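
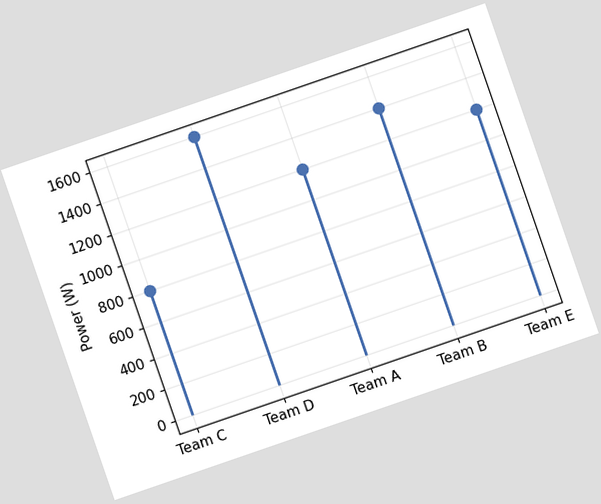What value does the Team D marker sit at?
The chart is tilted about 19° counter-clockwise. The Team D marker sits at 1600W.

1600W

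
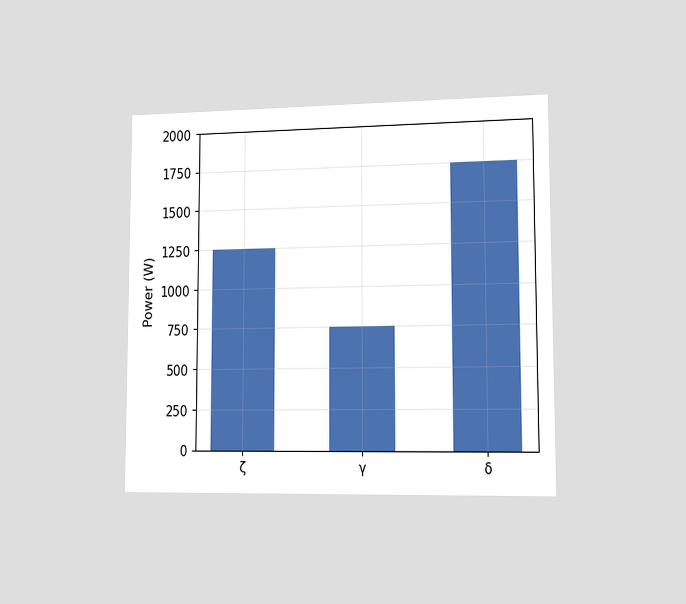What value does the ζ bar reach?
The chart is viewed slightly from the right. Reading along the chart's y-axis, the ζ bar reaches 1250W.

1250W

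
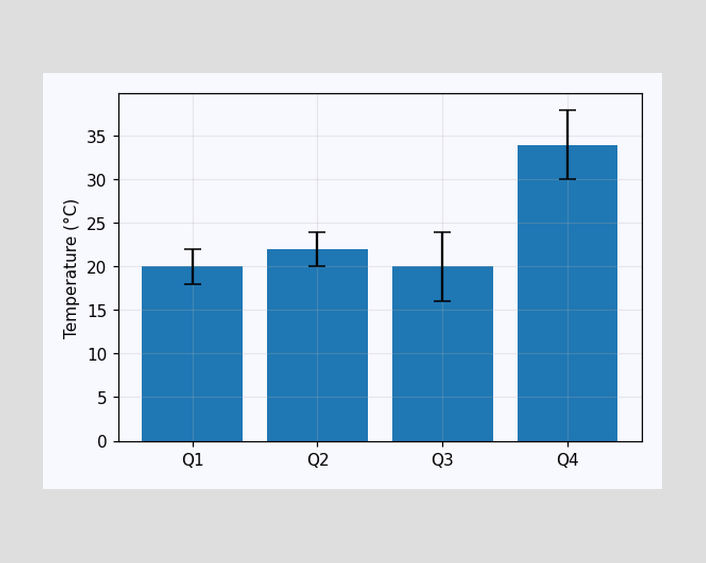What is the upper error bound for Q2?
24°C

The Q2 bar's upper whisker reaches 24°C.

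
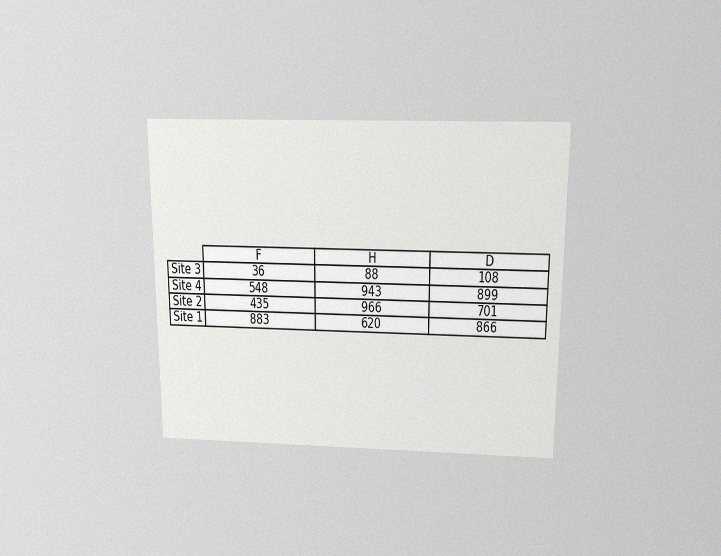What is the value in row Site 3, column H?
The chart is viewed slightly from above, with some photo noise. The (Site 3, H) cell reads 88.

88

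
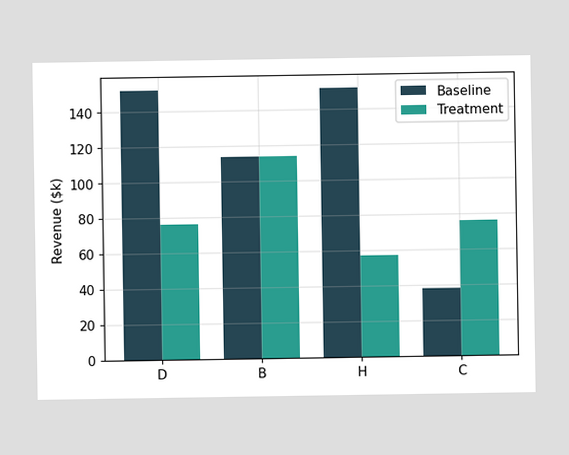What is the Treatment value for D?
$76k

The Treatment bar at D reaches $76k on the y-axis.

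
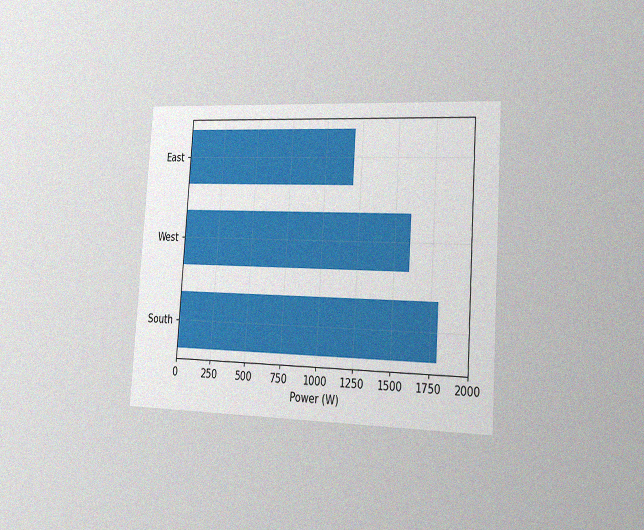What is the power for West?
1600W

The chart is tilted about 4° clockwise and viewed slightly from the right, with some photo noise. Reading along the chart's x-axis, the West bar reaches 1600W.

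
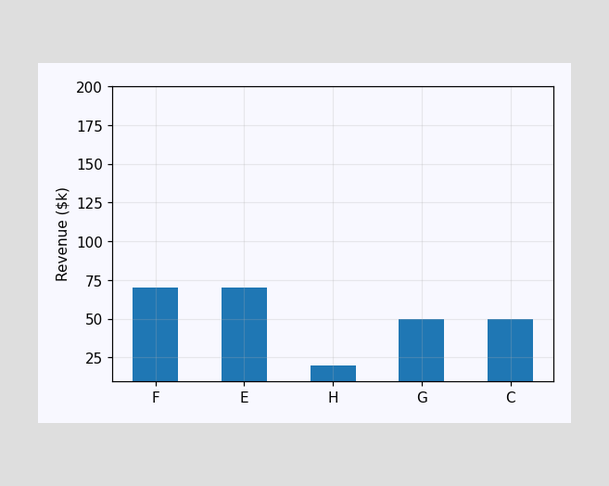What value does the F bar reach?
Reading along the chart's y-axis, the F bar reaches $70k.

$70k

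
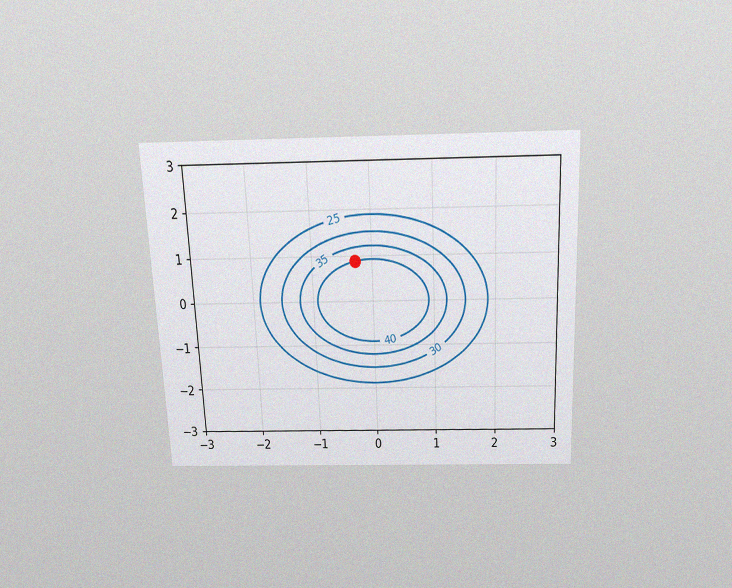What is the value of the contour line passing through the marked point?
40

The chart is tilted about 3° counter-clockwise and viewed slightly from above, with some photo noise. The marked point sits on the contour labelled 40.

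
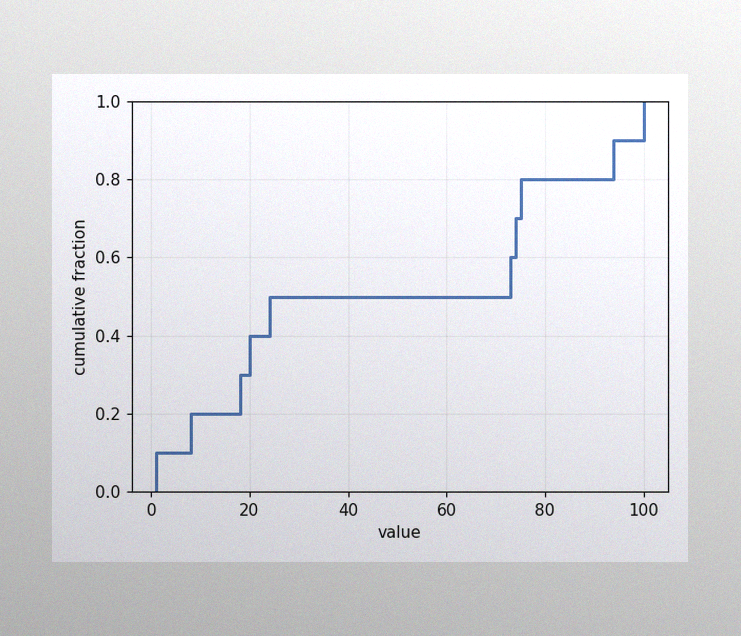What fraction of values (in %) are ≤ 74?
70%

The image has some photo noise and uneven lighting. At x=74 the ECDF step is at 70%.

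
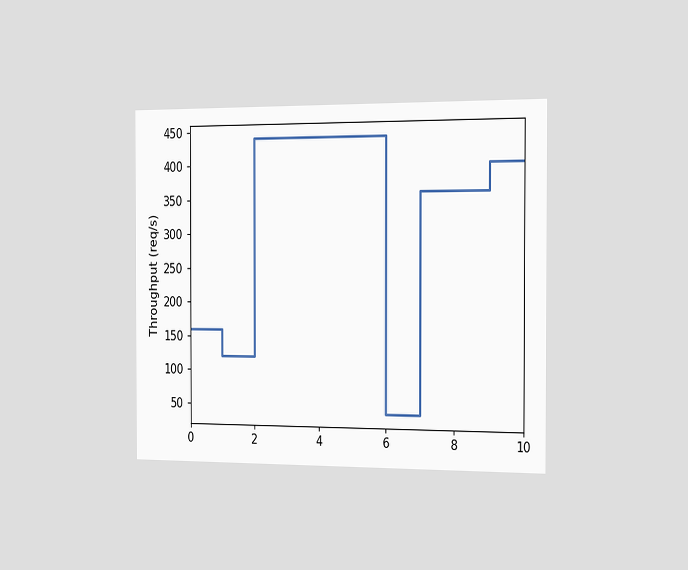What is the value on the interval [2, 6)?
The chart is viewed slightly from the right. On [2, 6) the step sits at 440req/s.

440req/s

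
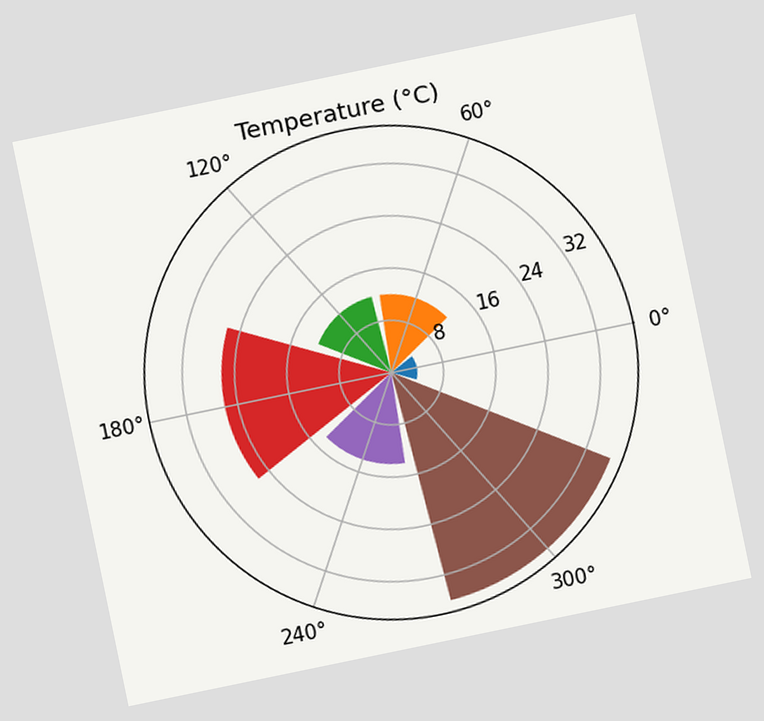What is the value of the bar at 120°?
The chart is tilted about 12° counter-clockwise. The bar at 120° reaches 12°C on the radial axis.

12°C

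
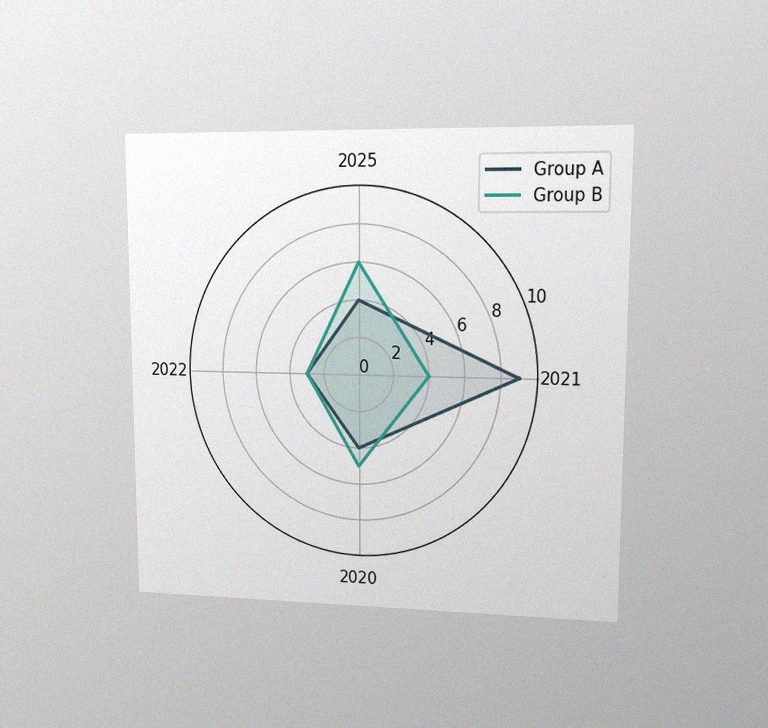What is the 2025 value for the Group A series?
4

The chart is viewed at a slight angle, with some photo noise. On the 2025 axis, Group A reaches 4.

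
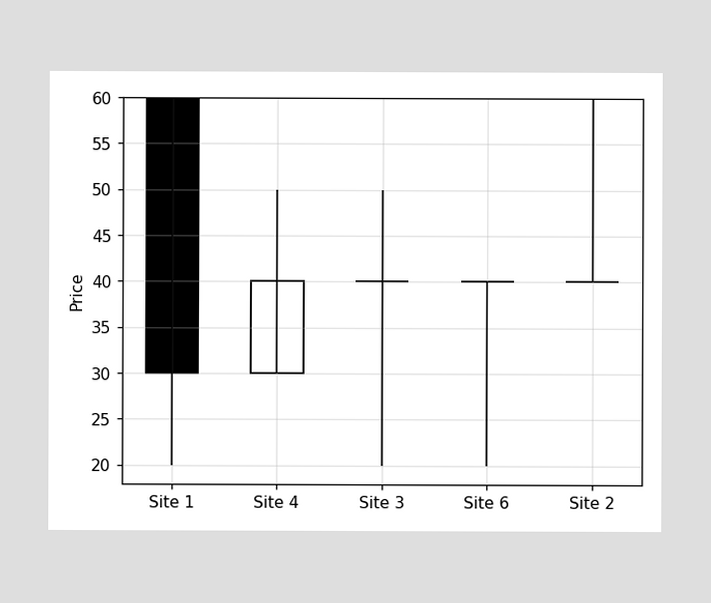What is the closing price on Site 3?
The Site 3 candle closes at 40.

40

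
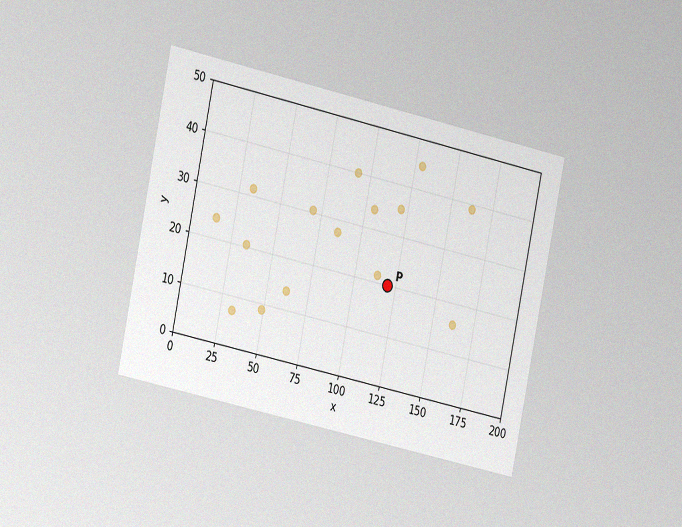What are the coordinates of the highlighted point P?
(120, 20)

The chart is tilted about 12° clockwise and viewed slightly from the left, with some photo noise. Following the gridlines from P to each axis, P sits at (120, 20).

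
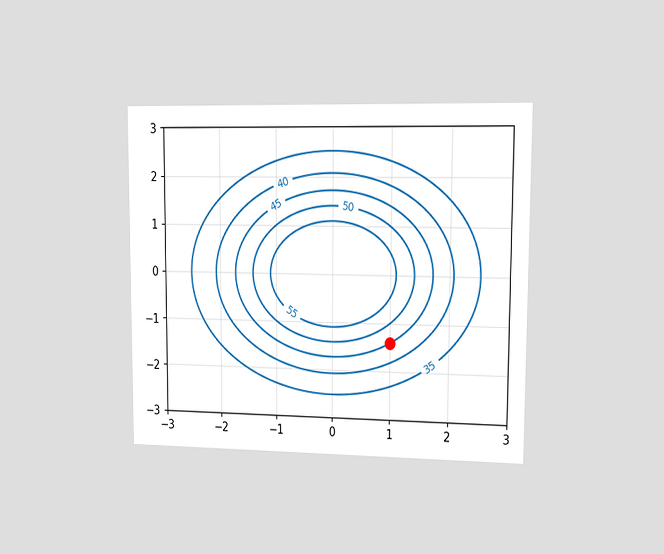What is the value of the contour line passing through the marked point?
The chart is viewed slightly from the right. The marked point sits on the contour labelled 45.

45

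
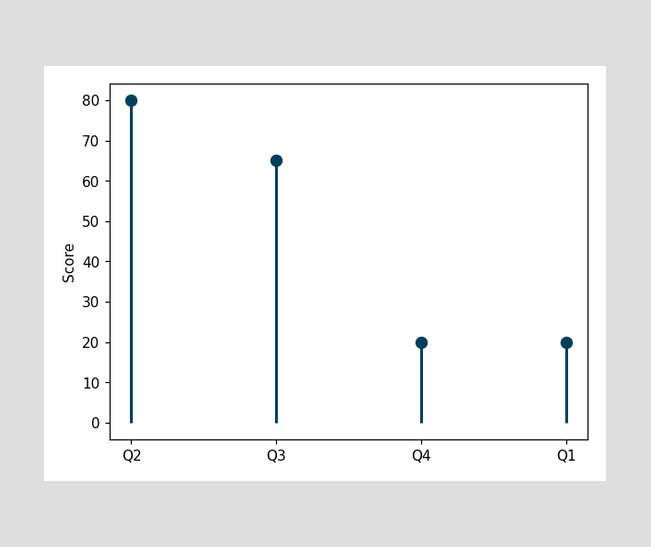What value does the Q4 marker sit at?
20

The Q4 marker sits at 20.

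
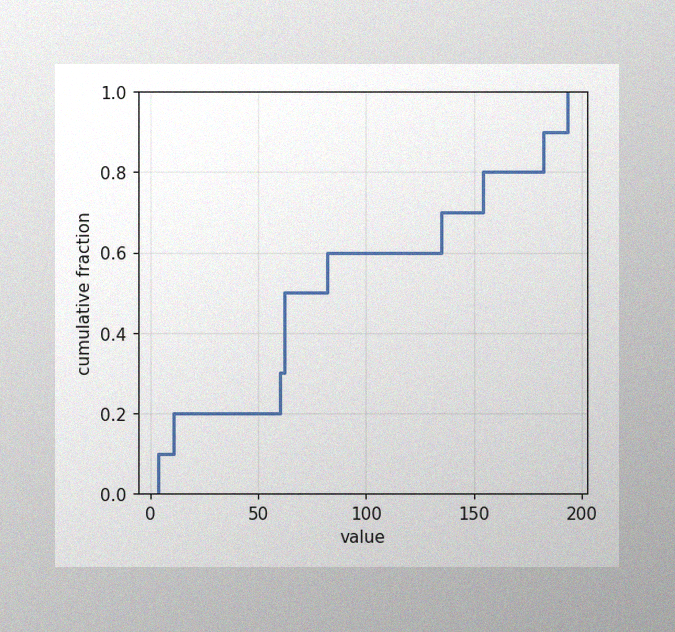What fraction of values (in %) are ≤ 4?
The image has some photo noise and uneven lighting. At x=4 the ECDF step is at 10%.

10%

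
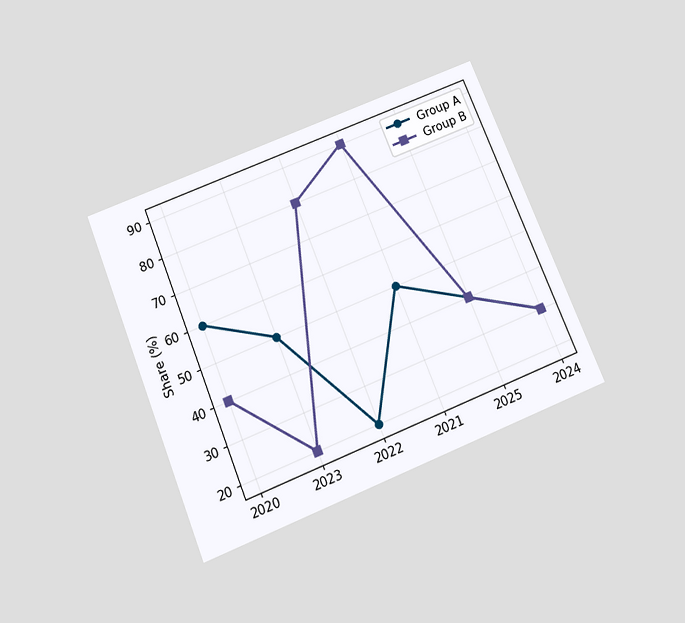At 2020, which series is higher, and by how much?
Group A, by 20%

The chart is tilted about 22° counter-clockwise and viewed slightly from below. At 2020, Group A sits above the other line by 20%.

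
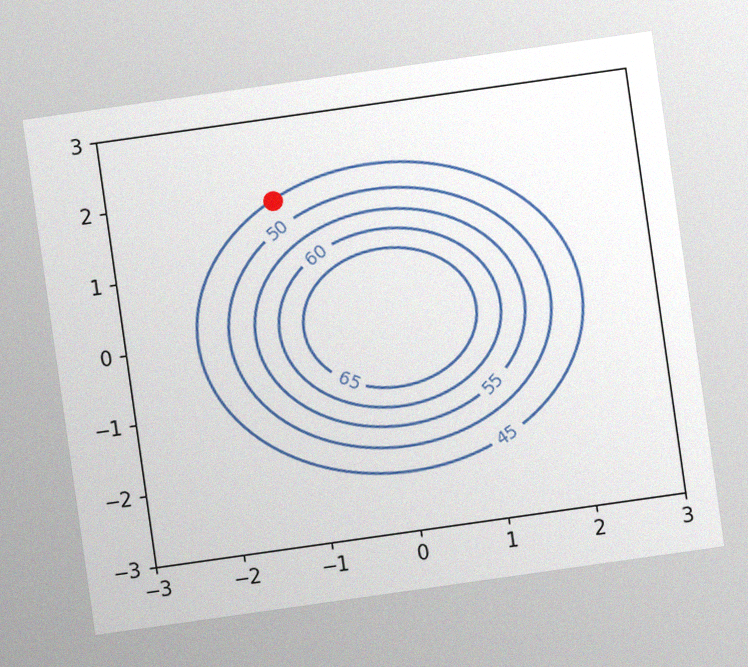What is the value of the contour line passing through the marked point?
45

The chart is tilted about 8° counter-clockwise, with some photo noise. The marked point sits on the contour labelled 45.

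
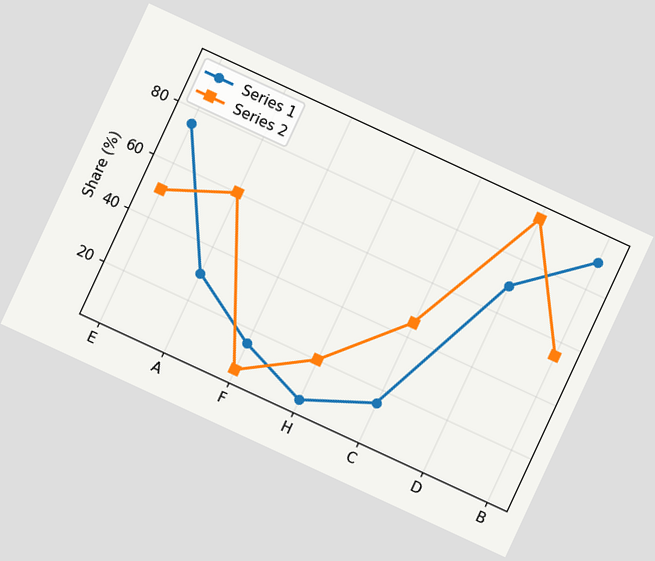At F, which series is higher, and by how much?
The chart is tilted about 25° clockwise. At F, Series 1 sits above the other line by 10%.

Series 1, by 10%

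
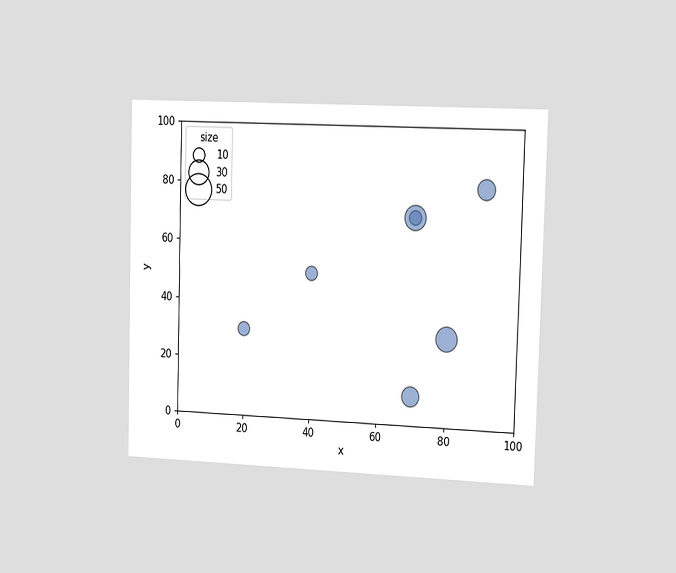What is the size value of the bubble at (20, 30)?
10

The chart is viewed slightly from the right. Matching the bubble at (20, 30) against the size legend gives 10.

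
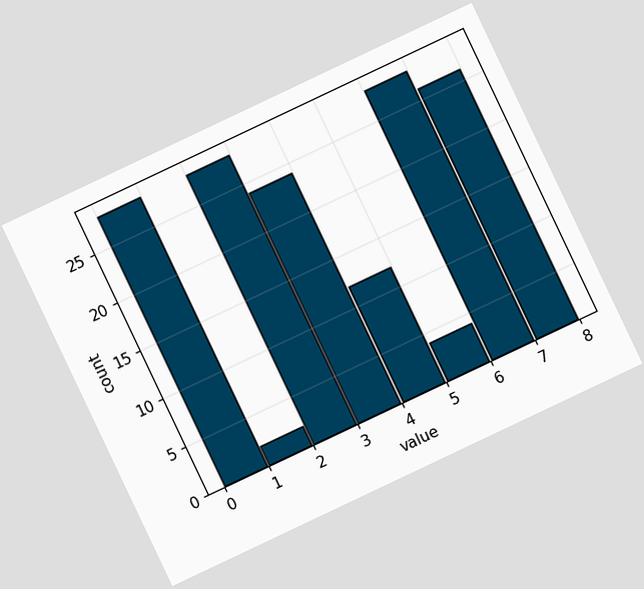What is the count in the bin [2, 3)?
The chart is tilted about 25° counter-clockwise. The [2, 3) bin has height 28.

28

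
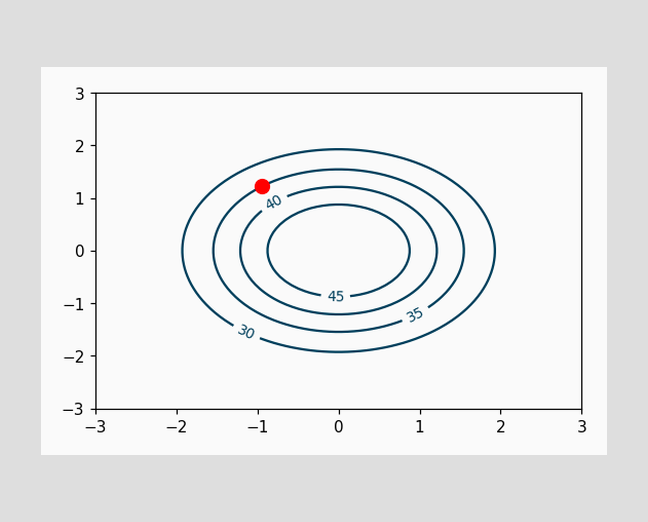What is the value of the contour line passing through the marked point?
35

The marked point sits on the contour labelled 35.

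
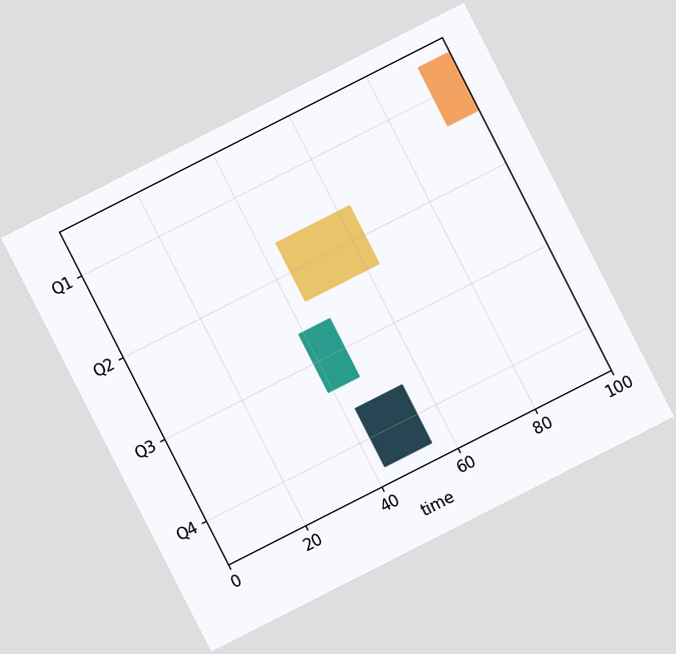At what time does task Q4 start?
The chart is tilted about 27° counter-clockwise. The Q4 bar begins at t=43.

43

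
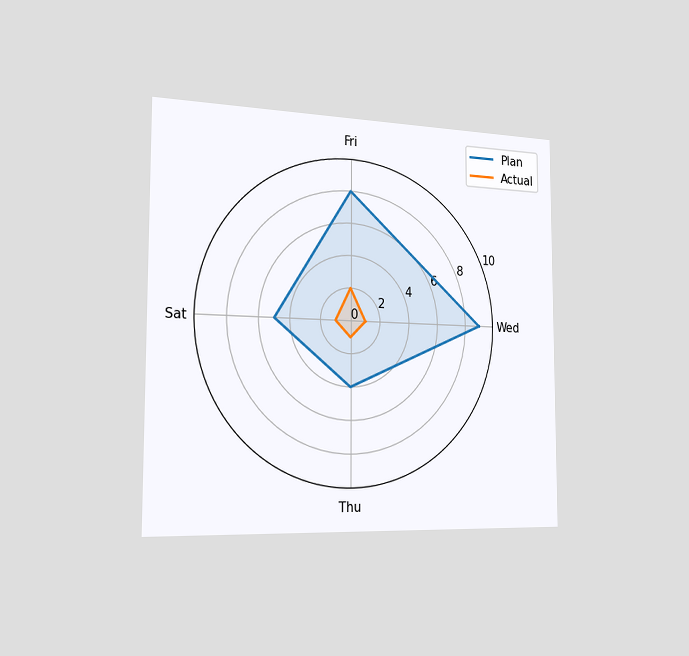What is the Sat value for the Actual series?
The chart is viewed slightly from the left. On the Sat axis, Actual reaches 1.

1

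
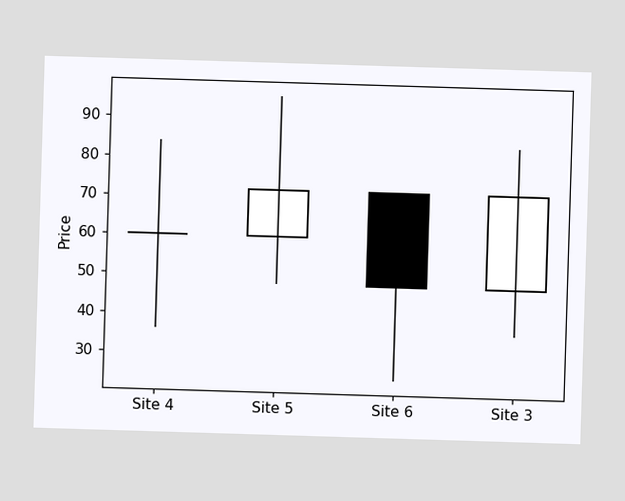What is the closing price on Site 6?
The Site 6 candle closes at 48.

48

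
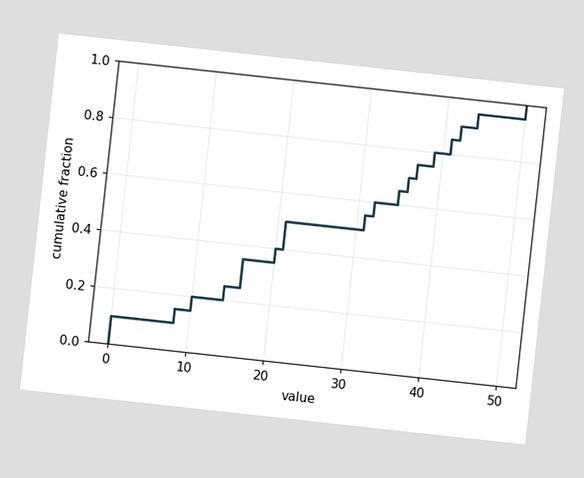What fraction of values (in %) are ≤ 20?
40%

The chart is tilted about 6° clockwise. At x=20 the ECDF step is at 40%.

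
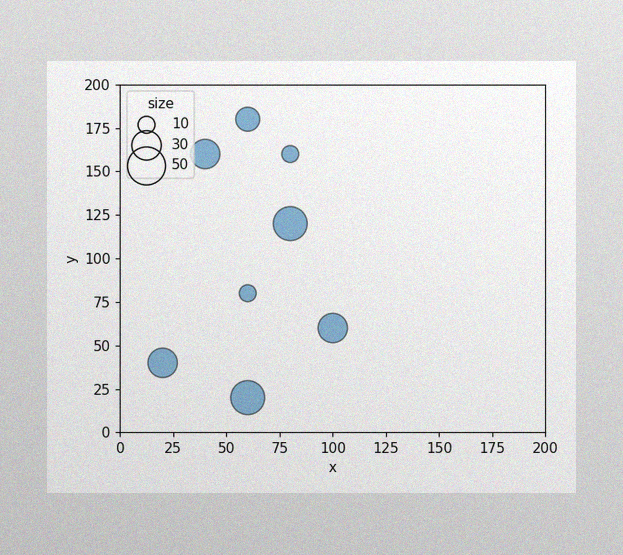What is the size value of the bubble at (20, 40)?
The image has some photo noise and uneven lighting. Matching the bubble at (20, 40) against the size legend gives 30.

30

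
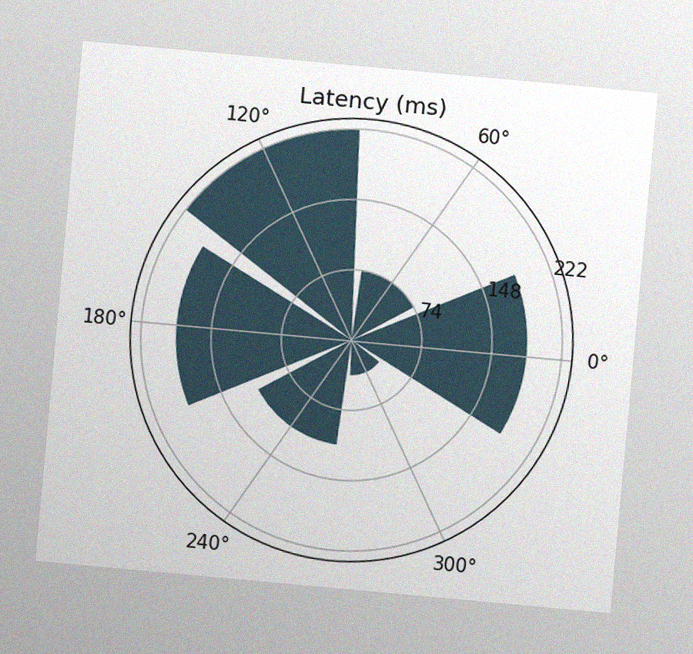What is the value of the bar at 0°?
The chart is tilted about 5° clockwise, with some photo noise. The bar at 0° reaches 185ms on the radial axis.

185ms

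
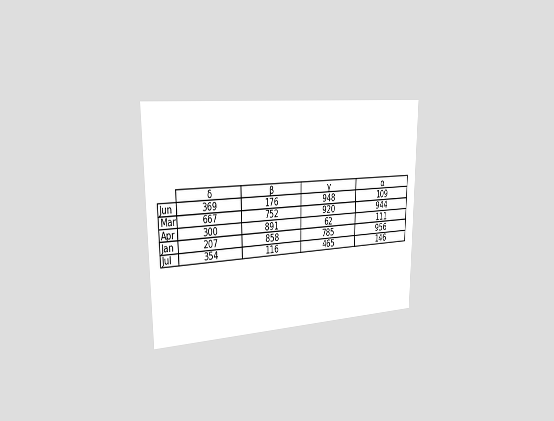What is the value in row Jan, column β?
858

The chart is viewed slightly from the left. The (Jan, β) cell reads 858.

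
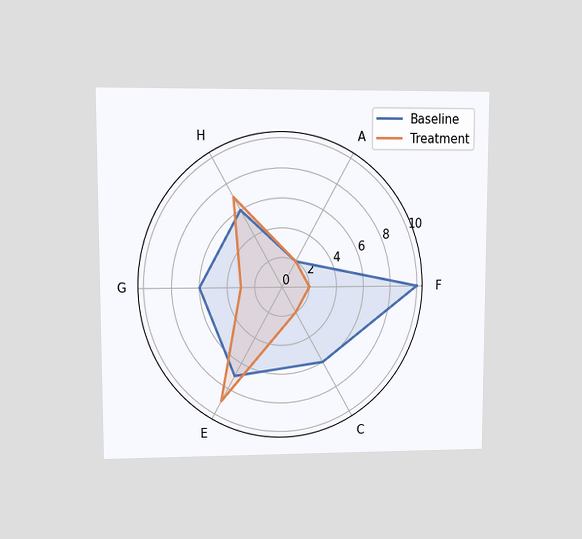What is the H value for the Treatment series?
The chart is viewed at a slight angle. On the H axis, Treatment reaches 7.

7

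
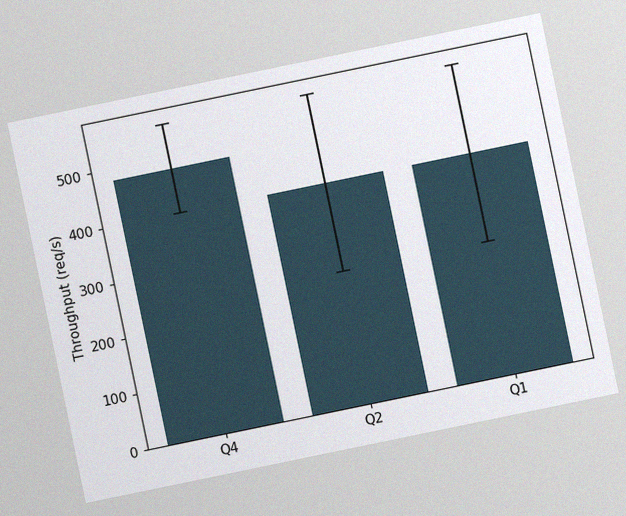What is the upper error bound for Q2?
The chart is tilted about 12° counter-clockwise, with some photo noise. The Q2 bar's upper whisker reaches 560req/s.

560req/s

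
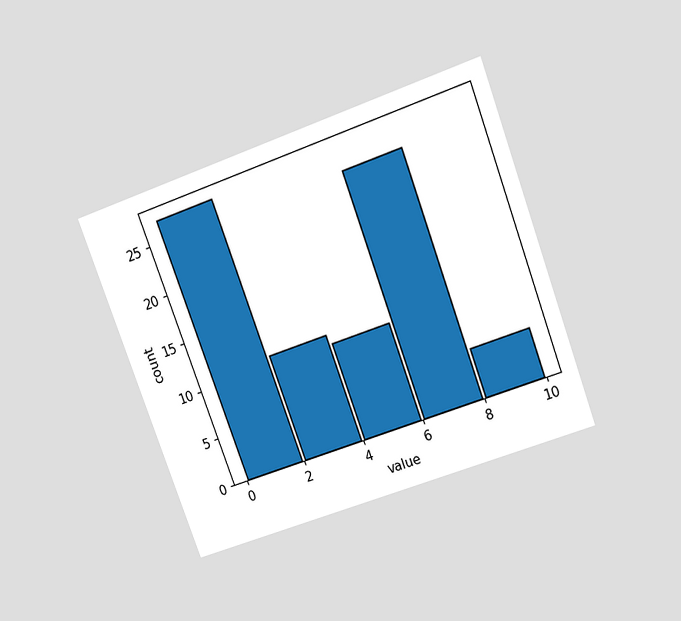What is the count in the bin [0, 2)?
27

The chart is tilted about 20° counter-clockwise and viewed slightly from above. The [0, 2) bin has height 27.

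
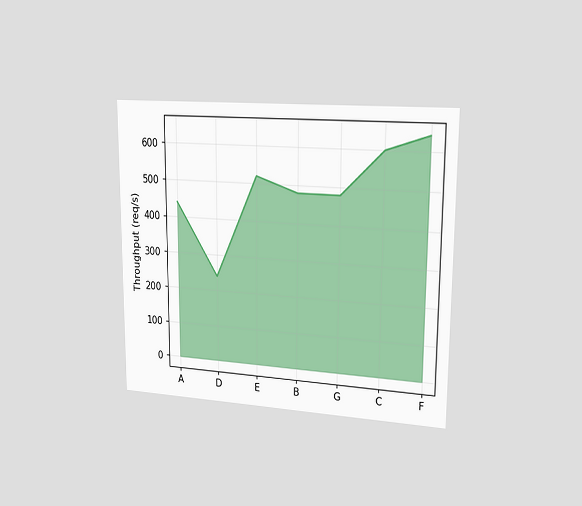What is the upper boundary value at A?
The chart is viewed slightly from the right. At A the upper boundary is at 440req/s.

440req/s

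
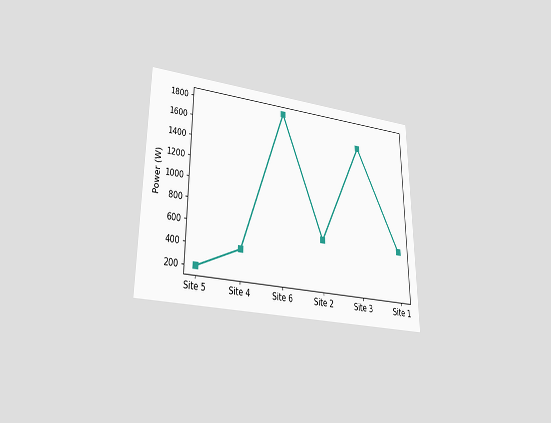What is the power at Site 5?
The chart is viewed slightly from below. At Site 5, the line is at 200W.

200W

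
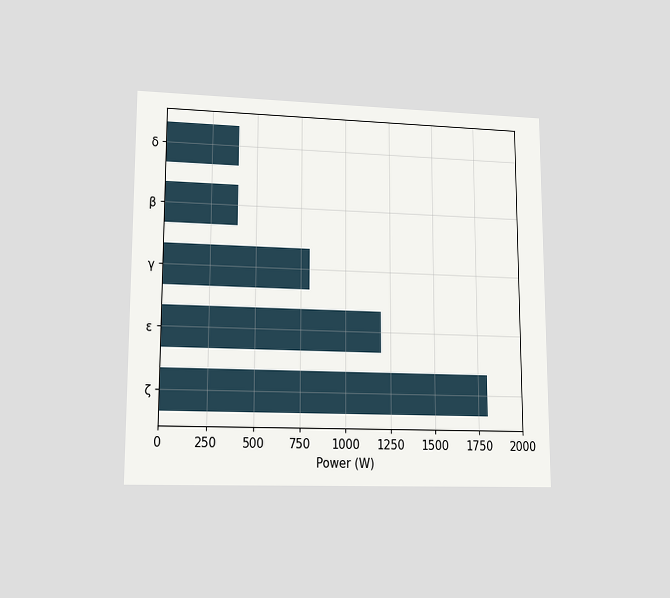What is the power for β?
The chart is viewed at a slight angle. Reading along the chart's x-axis, the β bar reaches 400W.

400W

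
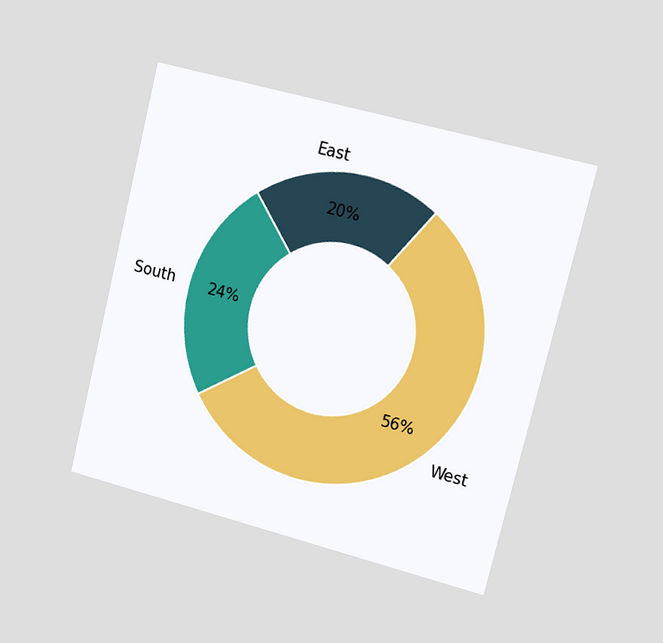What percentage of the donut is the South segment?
24%

The chart is tilted about 14° clockwise and viewed slightly from the right. The South segment takes up 24% of the ring.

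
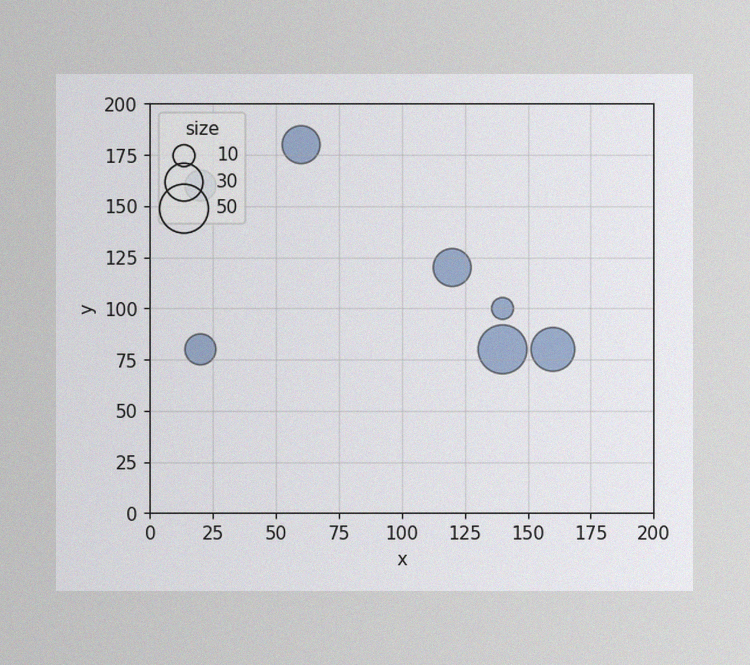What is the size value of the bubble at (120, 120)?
30

The image has some photo noise and uneven lighting. Matching the bubble at (120, 120) against the size legend gives 30.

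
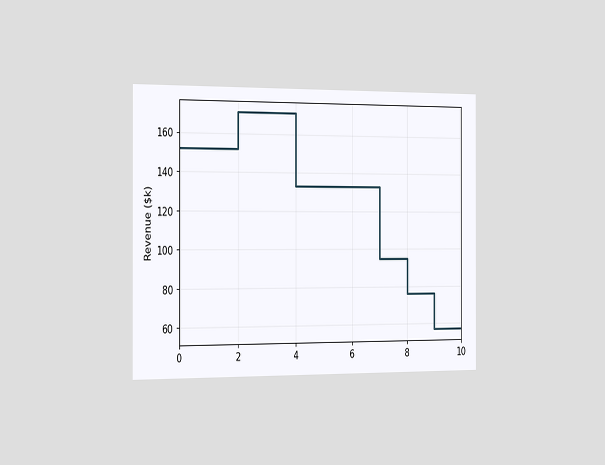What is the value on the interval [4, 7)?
The chart is viewed slightly from the left. On [4, 7) the step sits at $133k.

$133k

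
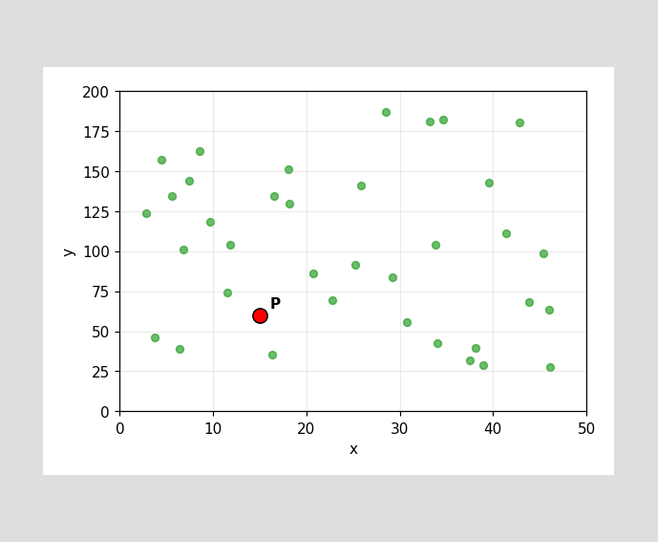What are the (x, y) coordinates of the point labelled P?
Following the gridlines from P to each axis, P sits at (15, 60).

(15, 60)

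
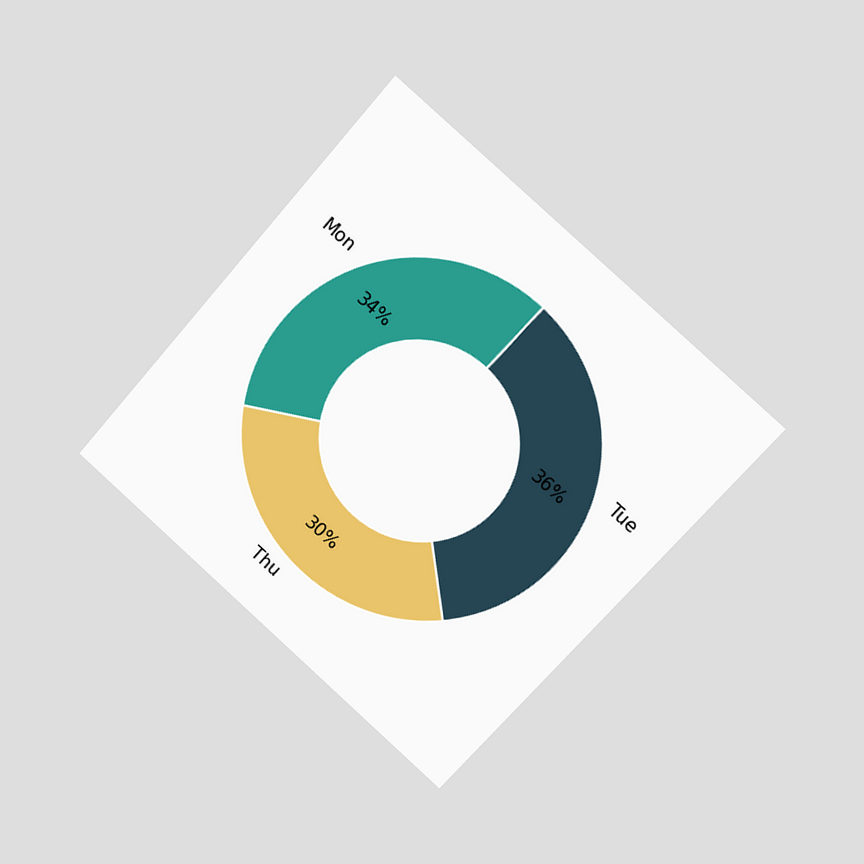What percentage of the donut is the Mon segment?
The chart is tilted about 41° clockwise and viewed slightly from the right. The Mon segment takes up 34% of the ring.

34%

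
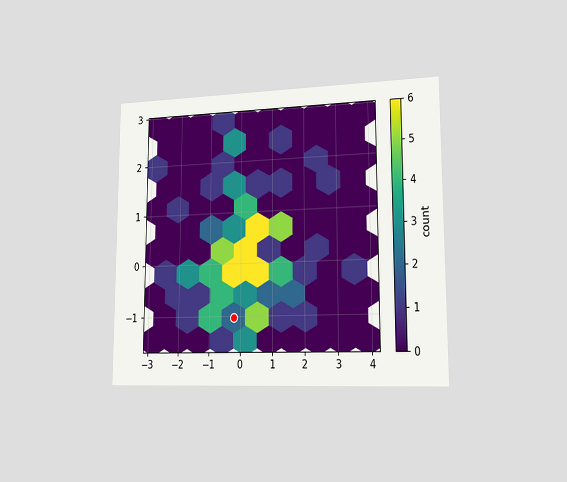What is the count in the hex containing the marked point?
The chart is viewed slightly from the right. The marked hex reads 2 on the colorbar.

2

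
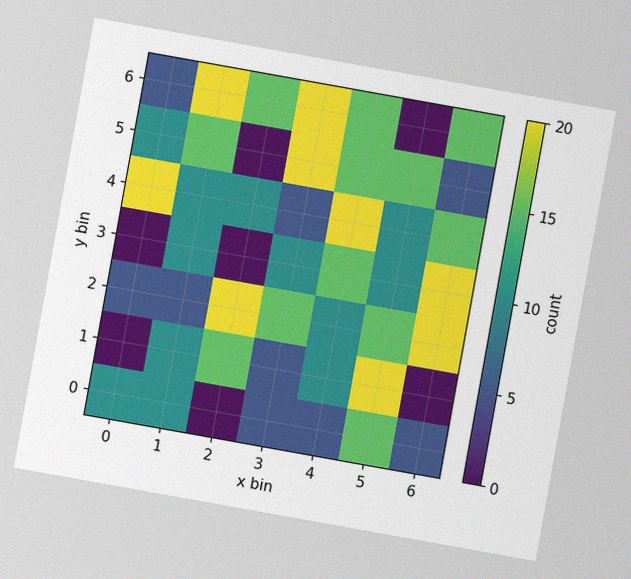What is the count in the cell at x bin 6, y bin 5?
The chart is tilted about 10° clockwise, with some photo noise. Matching the cell (6, 5) against the colorbar gives 5.

5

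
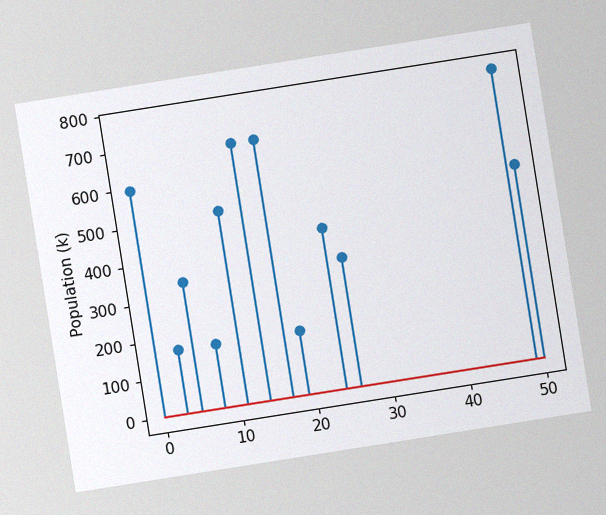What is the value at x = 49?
765k

The chart is tilted about 9° counter-clockwise, with some photo noise. The stem at x=49 reaches 765k.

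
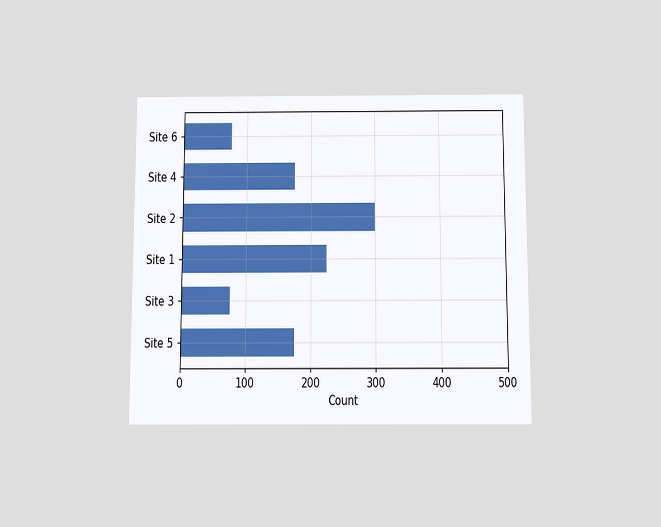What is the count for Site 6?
The chart is viewed slightly from below. Reading along the chart's x-axis, the Site 6 bar reaches 75.

75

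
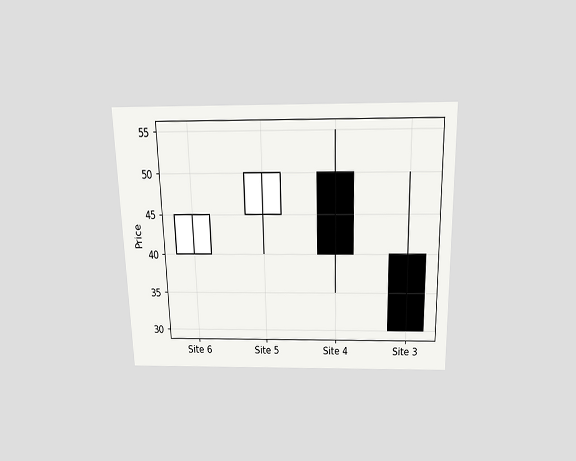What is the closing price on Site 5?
The chart is viewed slightly from above. The Site 5 candle closes at 50.

50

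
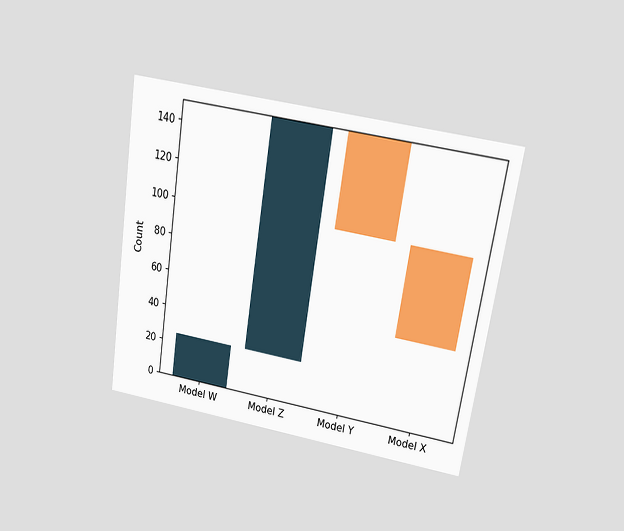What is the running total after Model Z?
150

The chart is tilted about 9° clockwise and viewed at a slight angle. After Model Z the running total reaches 150.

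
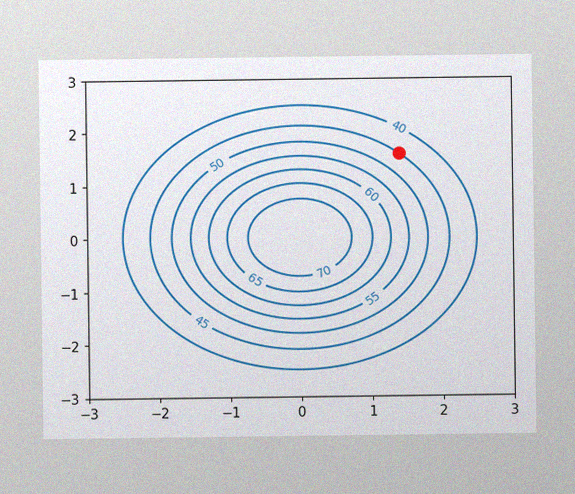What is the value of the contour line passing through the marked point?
The image has some photo noise and uneven lighting. The marked point sits on the contour labelled 45.

45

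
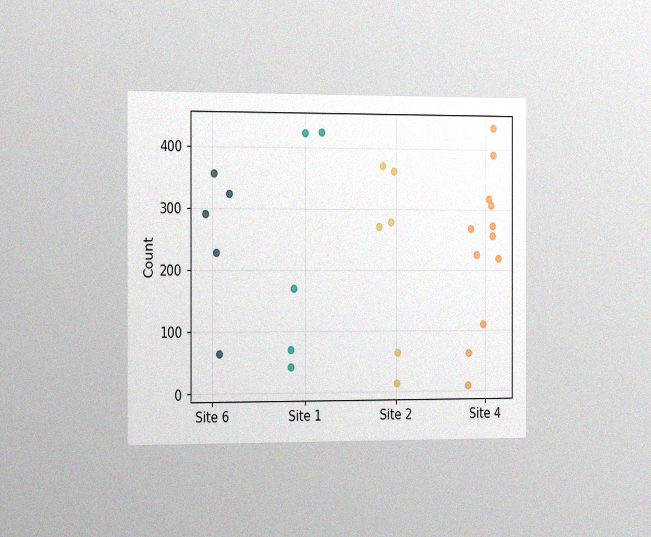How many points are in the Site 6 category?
The chart is viewed slightly from the left, with some photo noise. Counting the markers in the Site 6 column gives 5.

5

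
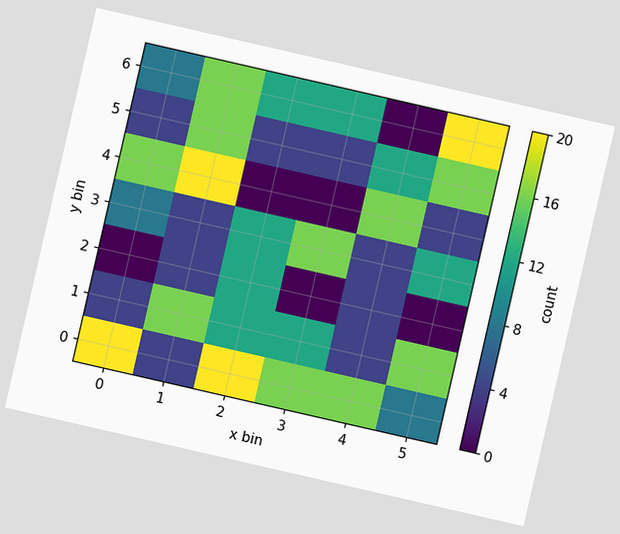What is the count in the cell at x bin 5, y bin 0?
8

The chart is tilted about 13° clockwise. Matching the cell (5, 0) against the colorbar gives 8.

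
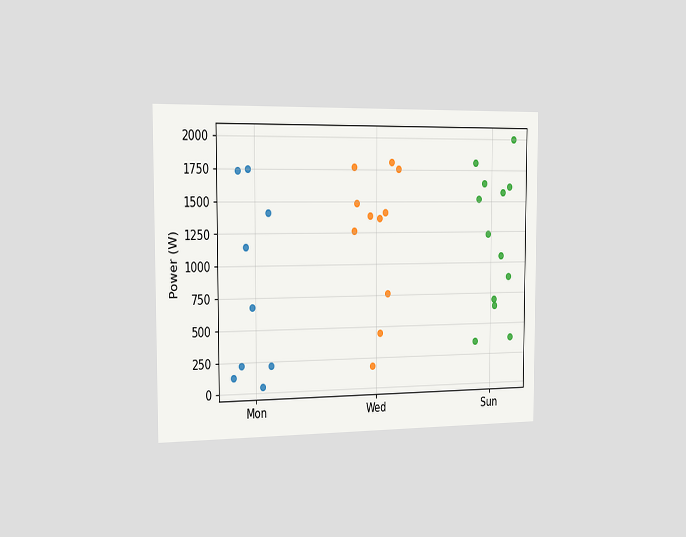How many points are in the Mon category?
9

The chart is viewed slightly from the left. Counting the markers in the Mon column gives 9.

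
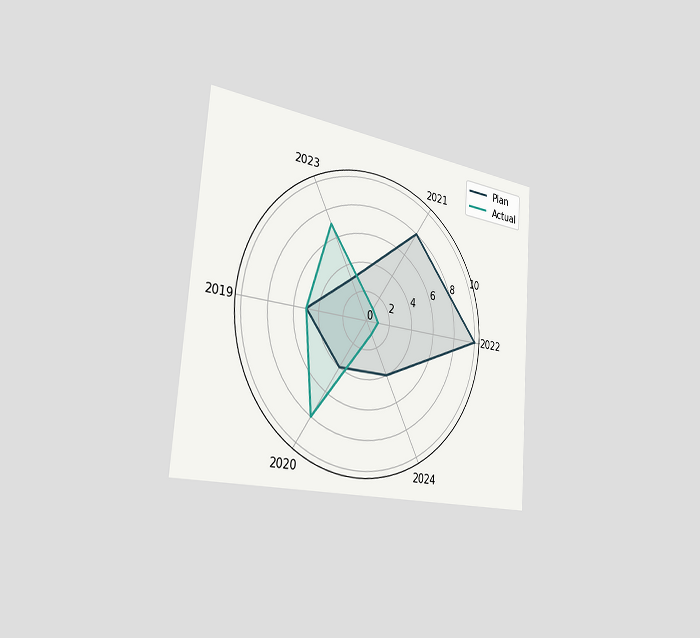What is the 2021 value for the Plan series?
8

The chart is tilted about 4° clockwise and viewed slightly from the left. On the 2021 axis, Plan reaches 8.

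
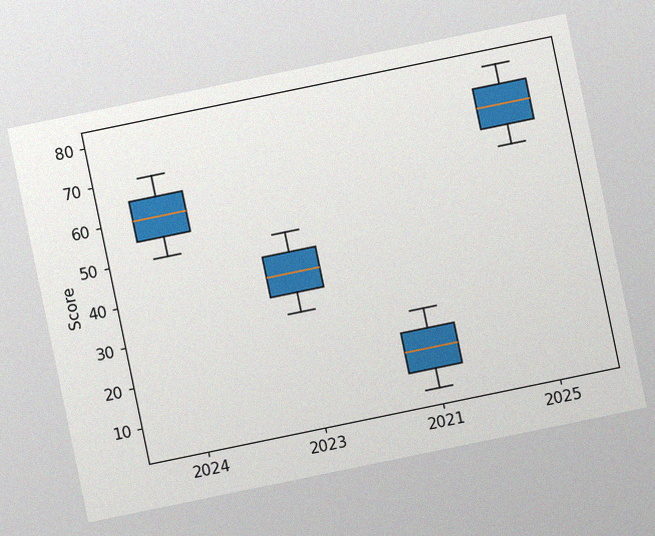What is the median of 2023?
40

The chart is tilted about 12° counter-clockwise, with some photo noise. The median line in the 2023 box sits at 40.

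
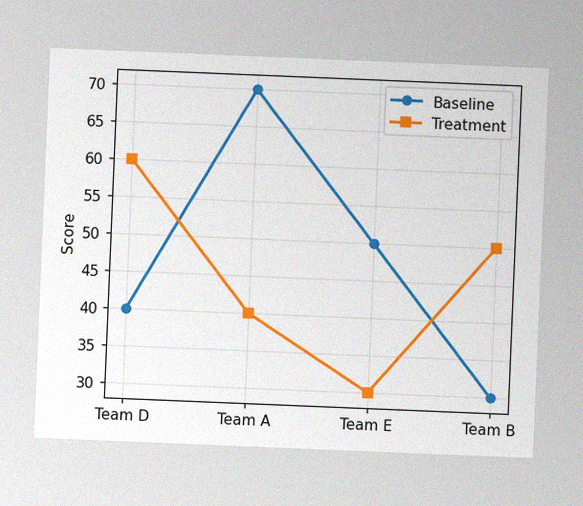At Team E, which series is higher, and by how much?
The chart is tilted about 2° clockwise, with some photo noise. At Team E, Baseline sits above the other line by 20.

Baseline, by 20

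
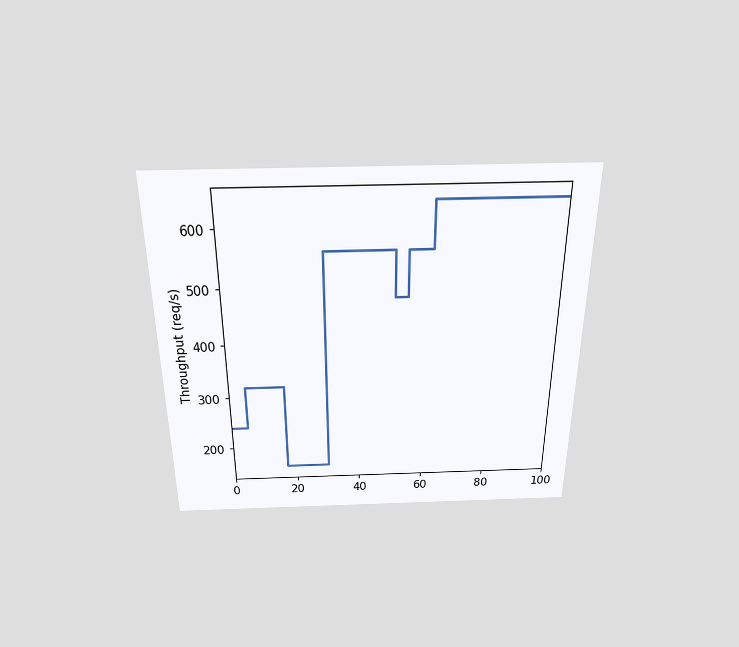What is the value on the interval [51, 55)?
480req/s

The chart is viewed slightly from above. On [51, 55) the step sits at 480req/s.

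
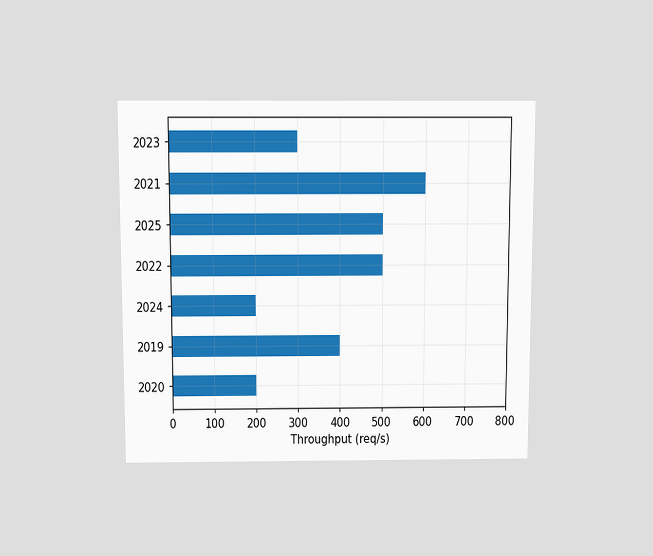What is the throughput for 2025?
The chart is viewed slightly from above. Reading along the chart's x-axis, the 2025 bar reaches 500req/s.

500req/s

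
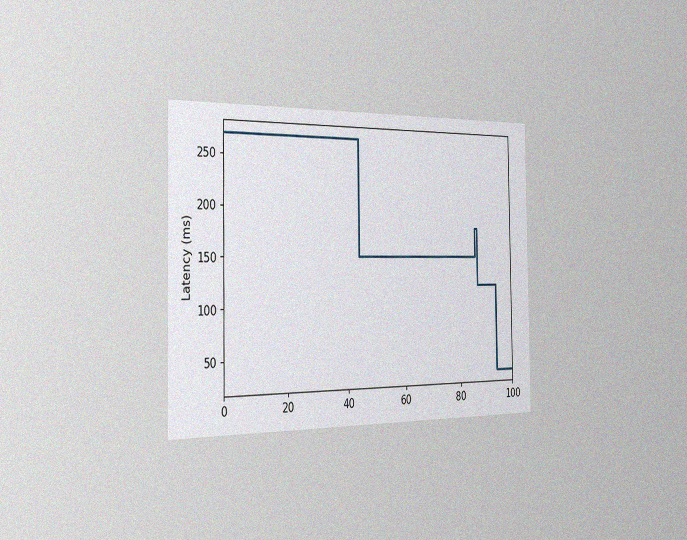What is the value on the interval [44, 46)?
The chart is viewed slightly from the left, with some photo noise. On [44, 46) the step sits at 150ms.

150ms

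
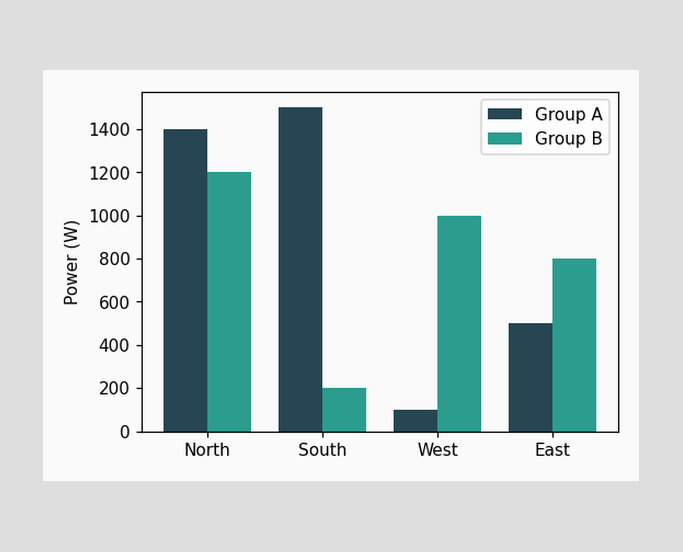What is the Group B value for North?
The Group B bar at North reaches 1200W on the y-axis.

1200W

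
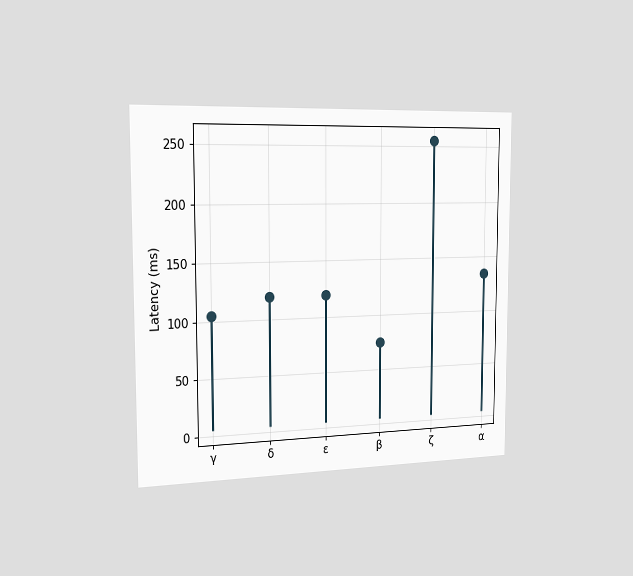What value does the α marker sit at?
The chart is viewed slightly from the left. The α marker sits at 135ms.

135ms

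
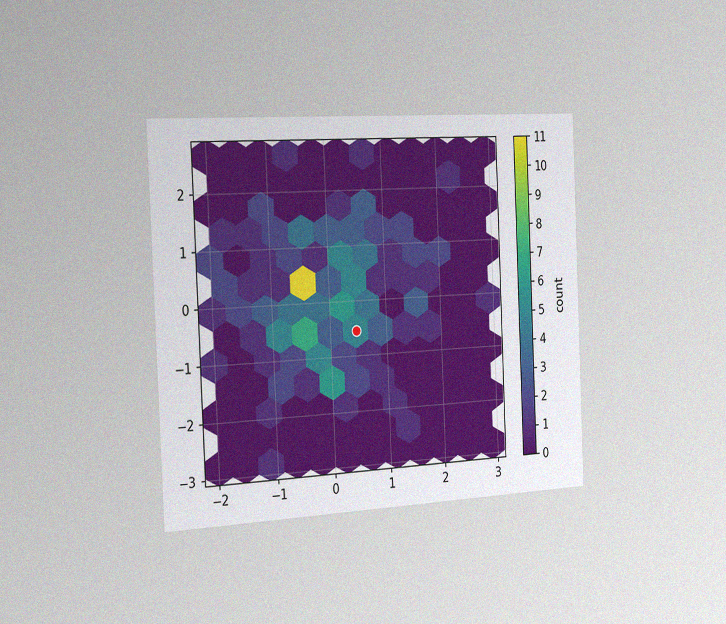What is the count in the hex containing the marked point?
5

The chart is tilted about 3° counter-clockwise and viewed slightly from the left, with some photo noise. The marked hex reads 5 on the colorbar.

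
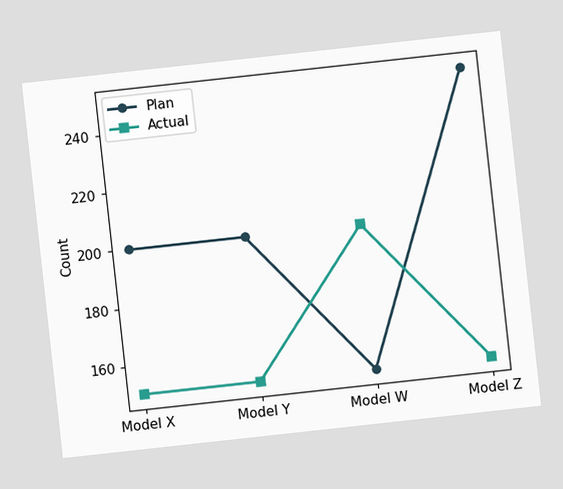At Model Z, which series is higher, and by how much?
The chart is tilted about 6° counter-clockwise. At Model Z, Plan sits above the other line by 100.

Plan, by 100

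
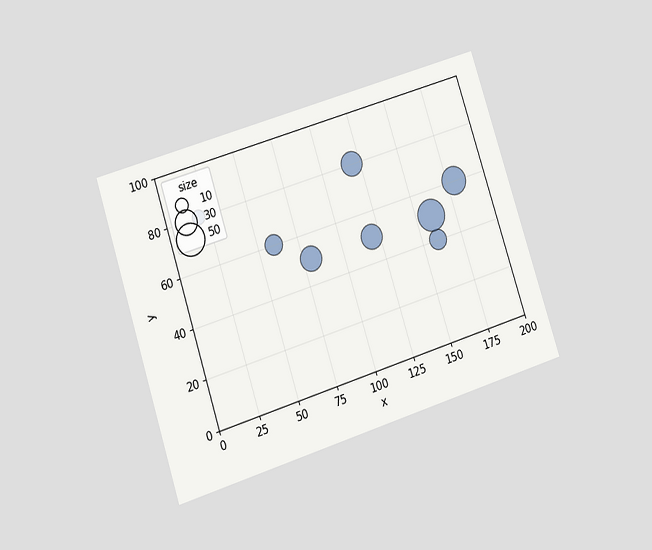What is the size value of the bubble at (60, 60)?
20

The chart is tilted about 18° counter-clockwise and viewed at a slight angle. Matching the bubble at (60, 60) against the size legend gives 20.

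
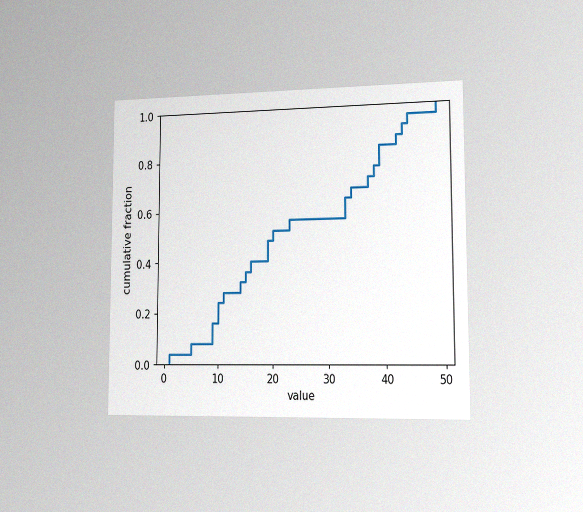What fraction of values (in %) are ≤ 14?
32%

The chart is viewed slightly from the right, with some photo noise. At x=14 the ECDF step is at 32%.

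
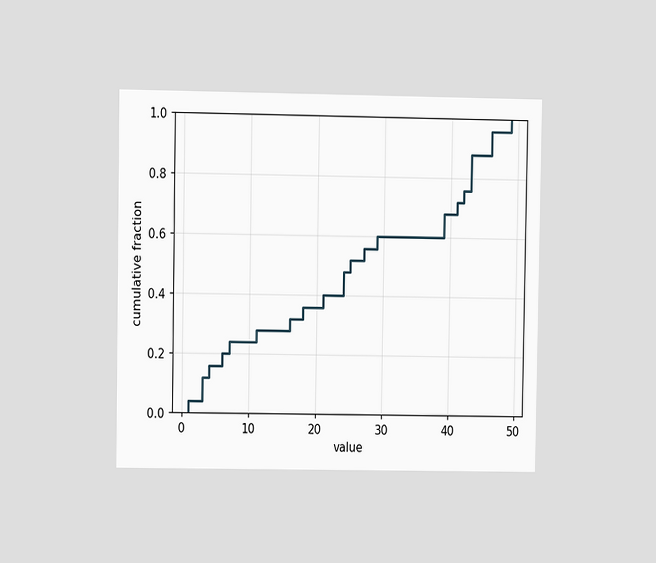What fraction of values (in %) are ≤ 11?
The chart is viewed at a slight angle. At x=11 the ECDF step is at 28%.

28%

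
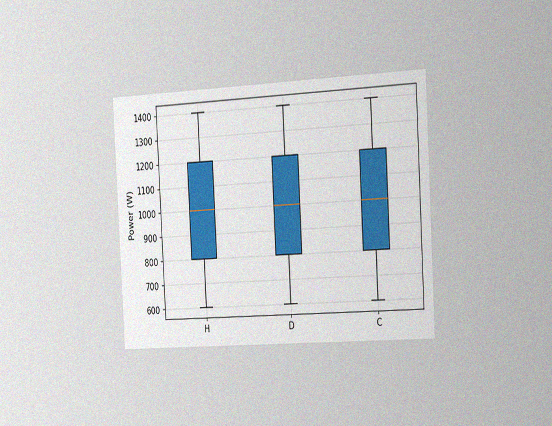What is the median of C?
1000W

The chart is tilted about 3° counter-clockwise and viewed slightly from the right, with some photo noise. The median line in the C box sits at 1000W.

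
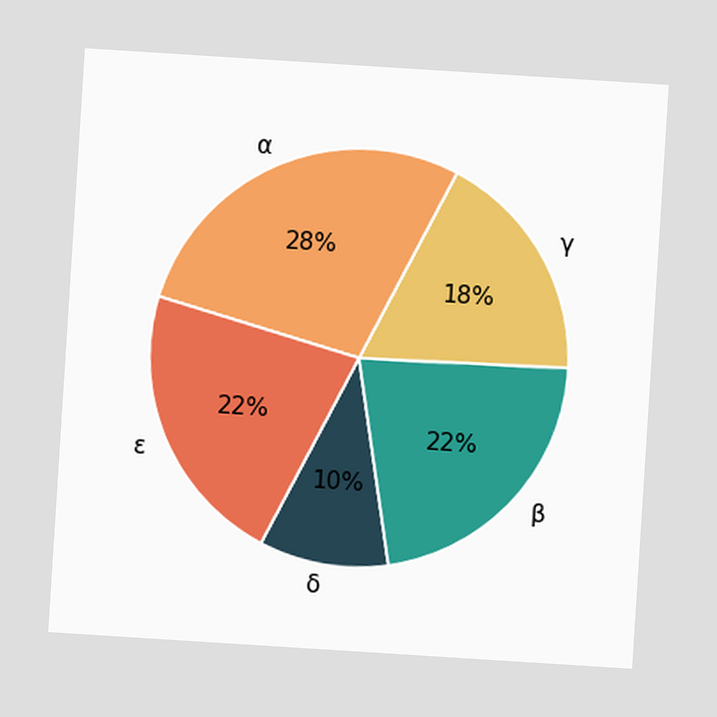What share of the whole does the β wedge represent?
22%

The chart is tilted about 4° clockwise. The β slice takes up 22% of the pie.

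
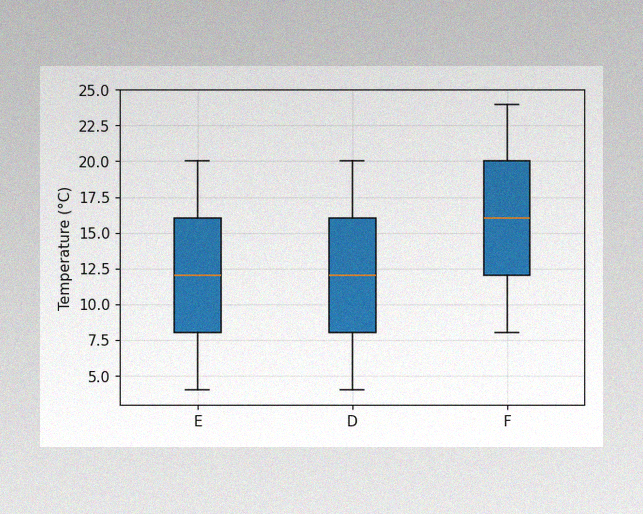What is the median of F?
16°C

The image has some photo noise and uneven lighting. The median line in the F box sits at 16°C.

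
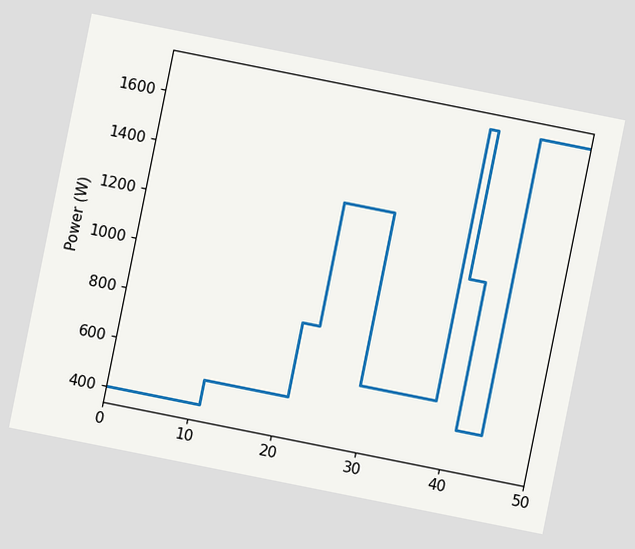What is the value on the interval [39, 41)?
The chart is tilted about 11° clockwise. On [39, 41) the step sits at 1100W.

1100W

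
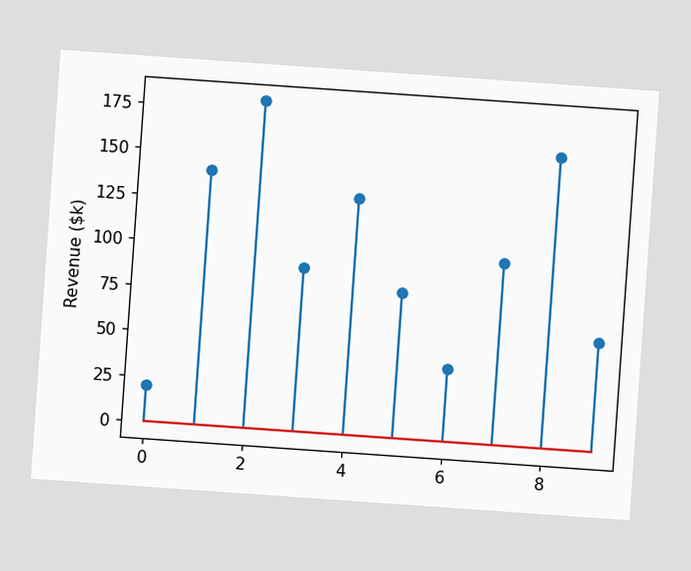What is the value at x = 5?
The chart is tilted about 4° clockwise. The stem at x=5 reaches $80k.

$80k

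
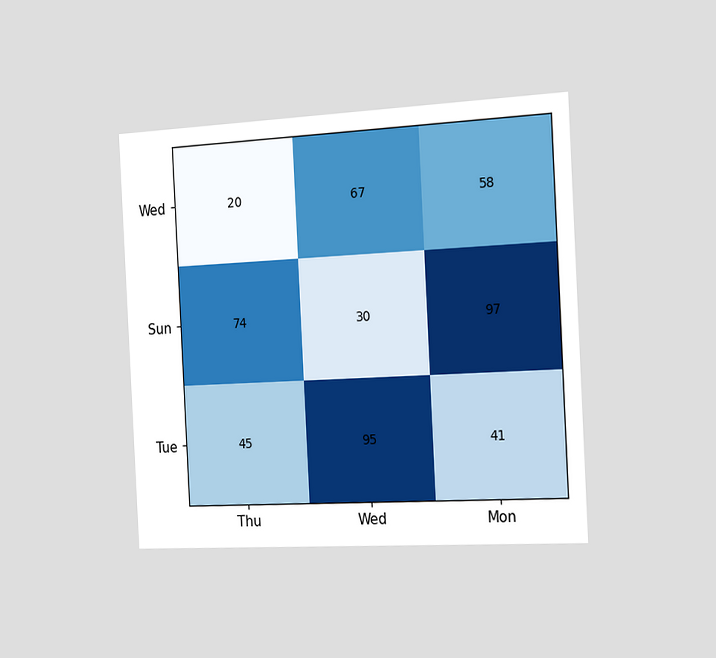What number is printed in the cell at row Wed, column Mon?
The chart is tilted about 3° counter-clockwise and viewed slightly from the right. The (Wed, Mon) cell reads 58.

58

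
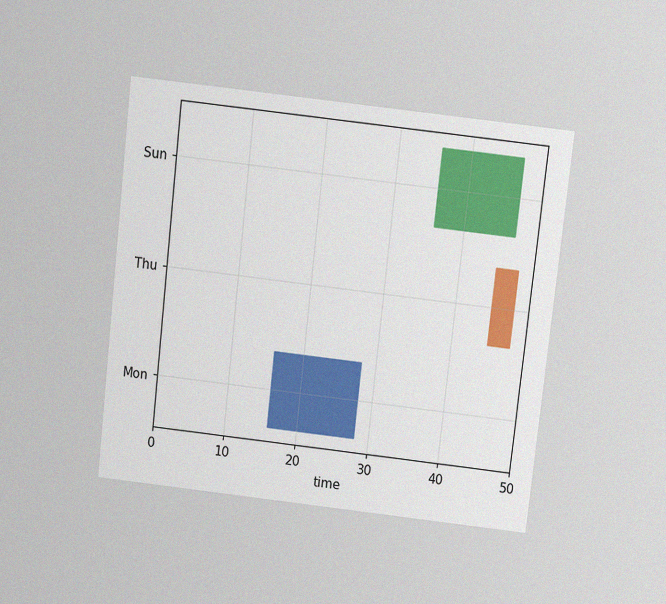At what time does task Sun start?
36

The chart is tilted about 6° clockwise and viewed slightly from above, with some photo noise. The Sun bar begins at t=36.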